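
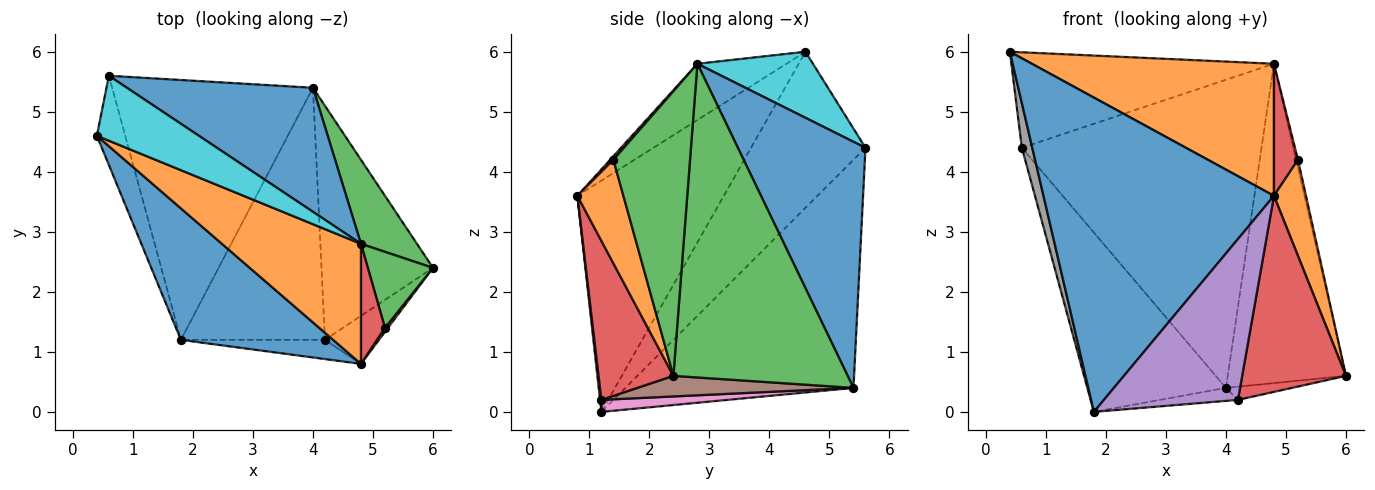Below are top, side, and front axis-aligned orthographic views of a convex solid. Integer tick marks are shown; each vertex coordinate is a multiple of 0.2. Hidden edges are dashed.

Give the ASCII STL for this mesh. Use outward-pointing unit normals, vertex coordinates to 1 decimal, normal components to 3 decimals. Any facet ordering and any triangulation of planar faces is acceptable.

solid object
 facet normal -0.506 -0.796 0.333
  outer loop
   vertex 4.8 0.8 3.6
   vertex 0.4 4.6 6.0
   vertex 1.8 1.2 0.0
  endloop
 endfacet
 facet normal -0.263 -0.714 0.649
  outer loop
   vertex 4.8 2.8 5.8
   vertex 0.4 4.6 6.0
   vertex 4.8 0.8 3.6
  endloop
 endfacet
 facet normal 0.819 0.555 0.146
  outer loop
   vertex 4.8 2.8 5.8
   vertex 6.0 2.4 0.6
   vertex 4.0 5.4 0.4
  endloop
 endfacet
 facet normal 0.574 -0.796 -0.195
  outer loop
   vertex 4.2 1.2 0.2
   vertex 6.0 2.4 0.6
   vertex 4.8 0.8 3.6
  endloop
 endfacet
 facet normal 0.010 -0.993 -0.119
  outer loop
   vertex 4.2 1.2 0.2
   vertex 4.8 0.8 3.6
   vertex 1.8 1.2 0.0
  endloop
 endfacet
 facet normal 0.181 0.055 -0.982
  outer loop
   vertex 4.2 1.2 0.2
   vertex 4.0 5.4 0.4
   vertex 6.0 2.4 0.6
  endloop
 endfacet
 facet normal 0.083 0.051 -0.995
  outer loop
   vertex 4.2 1.2 0.2
   vertex 1.8 1.2 0.0
   vertex 4.0 5.4 0.4
  endloop
 endfacet
 facet normal -0.980 -0.089 -0.178
  outer loop
   vertex 0.6 5.6 4.4
   vertex 1.8 1.2 0.0
   vertex 0.4 4.6 6.0
  endloop
 endfacet
 facet normal -0.683 0.415 -0.601
  outer loop
   vertex 0.6 5.6 4.4
   vertex 4.0 5.4 0.4
   vertex 1.8 1.2 0.0
  endloop
 endfacet
 facet normal 0.342 0.777 0.528
  outer loop
   vertex 0.6 5.6 4.4
   vertex 0.4 4.6 6.0
   vertex 4.8 2.8 5.8
  endloop
 endfacet
 facet normal 0.443 0.832 0.335
  outer loop
   vertex 0.6 5.6 4.4
   vertex 4.8 2.8 5.8
   vertex 4.0 5.4 0.4
  endloop
 endfacet
 facet normal 0.821 -0.571 0.024
  outer loop
   vertex 5.2 1.4 4.2
   vertex 4.8 0.8 3.6
   vertex 6.0 2.4 0.6
  endloop
 endfacet
 facet normal 0.975 0.023 0.223
  outer loop
   vertex 5.2 1.4 4.2
   vertex 6.0 2.4 0.6
   vertex 4.8 2.8 5.8
  endloop
 endfacet
 facet normal 0.100 -0.736 0.669
  outer loop
   vertex 5.2 1.4 4.2
   vertex 4.8 2.8 5.8
   vertex 4.8 0.8 3.6
  endloop
 endfacet
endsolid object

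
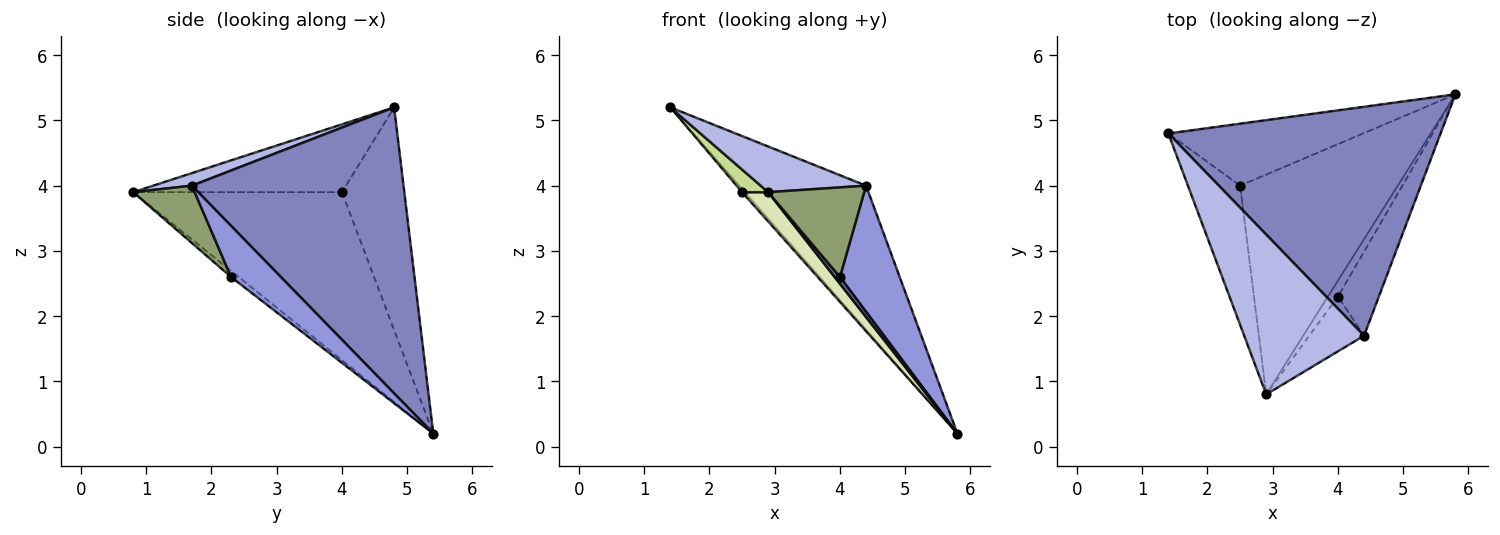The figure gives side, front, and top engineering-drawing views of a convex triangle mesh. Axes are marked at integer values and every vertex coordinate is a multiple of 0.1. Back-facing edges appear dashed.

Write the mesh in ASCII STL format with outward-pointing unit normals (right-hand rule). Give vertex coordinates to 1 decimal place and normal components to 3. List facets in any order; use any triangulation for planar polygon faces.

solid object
 facet normal -0.487 -0.340 -0.804
  outer loop
   vertex 4.0 2.3 2.6
   vertex 2.9 0.8 3.9
   vertex 5.8 5.4 0.2
  endloop
 endfacet
 facet normal 0.664 0.398 0.632
  outer loop
   vertex 4.4 1.7 4.0
   vertex 5.8 5.4 0.2
   vertex 1.4 4.8 5.2
  endloop
 endfacet
 facet normal 0.570 -0.684 -0.456
  outer loop
   vertex 4.4 1.7 4.0
   vertex 4.0 2.3 2.6
   vertex 5.8 5.4 0.2
  endloop
 endfacet
 facet normal 0.100 -0.273 0.957
  outer loop
   vertex 4.4 1.7 4.0
   vertex 1.4 4.8 5.2
   vertex 2.9 0.8 3.9
  endloop
 endfacet
 facet normal 0.480 -0.749 -0.458
  outer loop
   vertex 4.4 1.7 4.0
   vertex 2.9 0.8 3.9
   vertex 4.0 2.3 2.6
  endloop
 endfacet
 facet normal -0.752 0.035 -0.658
  outer loop
   vertex 2.5 4.0 3.9
   vertex 1.4 4.8 5.2
   vertex 5.8 5.4 0.2
  endloop
 endfacet
 facet normal -0.789 -0.099 -0.607
  outer loop
   vertex 2.5 4.0 3.9
   vertex 2.9 0.8 3.9
   vertex 1.4 4.8 5.2
  endloop
 endfacet
 facet normal -0.726 -0.091 -0.682
  outer loop
   vertex 2.5 4.0 3.9
   vertex 5.8 5.4 0.2
   vertex 2.9 0.8 3.9
  endloop
 endfacet
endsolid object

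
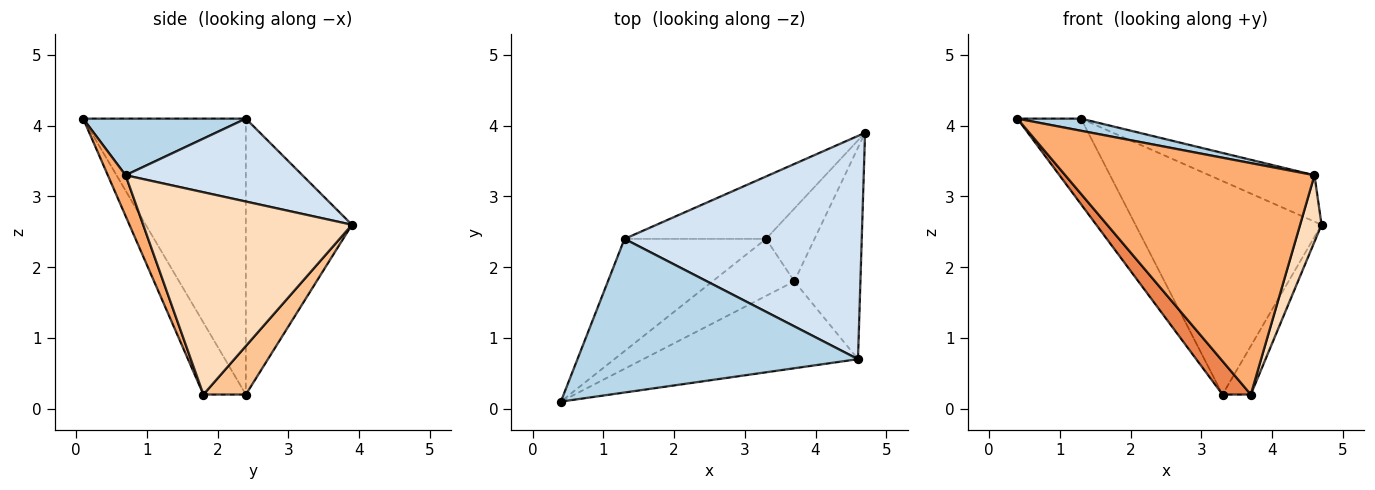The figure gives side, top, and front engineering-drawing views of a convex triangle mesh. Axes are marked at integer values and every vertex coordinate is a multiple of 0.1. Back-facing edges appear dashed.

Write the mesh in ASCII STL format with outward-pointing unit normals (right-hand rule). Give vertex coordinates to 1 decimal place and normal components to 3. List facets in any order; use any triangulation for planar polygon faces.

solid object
 facet normal -0.840 0.329 -0.431
  outer loop
   vertex 1.3 2.4 4.1
   vertex 3.3 2.4 0.2
   vertex 0.4 0.1 4.1
  endloop
 endfacet
 facet normal -0.480 0.842 -0.246
  outer loop
   vertex 1.3 2.4 4.1
   vertex 4.7 3.9 2.6
   vertex 3.3 2.4 0.2
  endloop
 endfacet
 facet normal 0.197 -0.077 0.977
  outer loop
   vertex 1.3 2.4 4.1
   vertex 0.4 0.1 4.1
   vertex 4.6 0.7 3.3
  endloop
 endfacet
 facet normal 0.324 0.193 0.926
  outer loop
   vertex 1.3 2.4 4.1
   vertex 4.6 0.7 3.3
   vertex 4.7 3.9 2.6
  endloop
 endfacet
 facet normal -0.604 -0.403 -0.687
  outer loop
   vertex 3.7 1.8 0.2
   vertex 0.4 0.1 4.1
   vertex 3.3 2.4 0.2
  endloop
 endfacet
 facet normal 0.067 -0.934 -0.351
  outer loop
   vertex 3.7 1.8 0.2
   vertex 4.6 0.7 3.3
   vertex 0.4 0.1 4.1
  endloop
 endfacet
 facet normal 0.640 0.426 -0.640
  outer loop
   vertex 3.7 1.8 0.2
   vertex 3.3 2.4 0.2
   vertex 4.7 3.9 2.6
  endloop
 endfacet
 facet normal 0.946 -0.097 -0.309
  outer loop
   vertex 3.7 1.8 0.2
   vertex 4.7 3.9 2.6
   vertex 4.6 0.7 3.3
  endloop
 endfacet
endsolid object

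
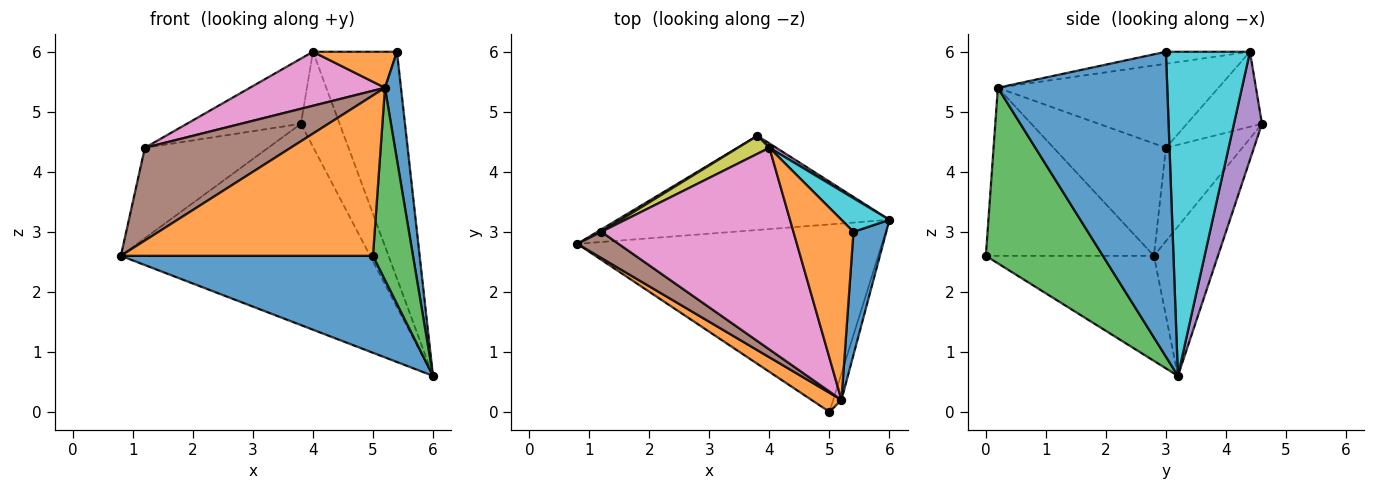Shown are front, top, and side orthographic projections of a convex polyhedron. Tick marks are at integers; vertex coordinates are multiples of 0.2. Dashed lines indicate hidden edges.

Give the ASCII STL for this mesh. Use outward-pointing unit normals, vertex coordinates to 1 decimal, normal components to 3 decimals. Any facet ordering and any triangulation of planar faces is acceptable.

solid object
 facet normal -0.293 -0.439 -0.849
  outer loop
   vertex 5.0 0.0 2.6
   vertex 0.8 2.8 2.6
   vertex 6.0 3.2 0.6
  endloop
 endfacet
 facet normal -0.552 -0.828 0.099
  outer loop
   vertex 5.2 0.2 5.4
   vertex 0.8 2.8 2.6
   vertex 5.0 0.0 2.6
  endloop
 endfacet
 facet normal 0.945 -0.323 -0.044
  outer loop
   vertex 5.2 0.2 5.4
   vertex 5.0 0.0 2.6
   vertex 6.0 3.2 0.6
  endloop
 endfacet
 facet normal -0.227 0.882 -0.413
  outer loop
   vertex 3.8 4.6 4.8
   vertex 6.0 3.2 0.6
   vertex 0.8 2.8 2.6
  endloop
 endfacet
 facet normal 0.586 0.809 0.037
  outer loop
   vertex 3.8 4.6 4.8
   vertex 4.0 4.4 6.0
   vertex 6.0 3.2 0.6
  endloop
 endfacet
 facet normal -0.596 -0.773 0.218
  outer loop
   vertex 1.2 3.0 4.4
   vertex 0.8 2.8 2.6
   vertex 5.2 0.2 5.4
  endloop
 endfacet
 facet normal -0.389 -0.238 0.890
  outer loop
   vertex 1.2 3.0 4.4
   vertex 5.2 0.2 5.4
   vertex 4.0 4.4 6.0
  endloop
 endfacet
 facet normal -0.526 0.850 0.023
  outer loop
   vertex 1.2 3.0 4.4
   vertex 3.8 4.6 4.8
   vertex 0.8 2.8 2.6
  endloop
 endfacet
 facet normal -0.536 0.814 0.225
  outer loop
   vertex 1.2 3.0 4.4
   vertex 4.0 4.4 6.0
   vertex 3.8 4.6 4.8
  endloop
 endfacet
 facet normal 0.703 0.703 0.104
  outer loop
   vertex 5.4 3.0 6.0
   vertex 6.0 3.2 0.6
   vertex 4.0 4.4 6.0
  endloop
 endfacet
 facet normal 0.990 -0.094 0.107
  outer loop
   vertex 5.4 3.0 6.0
   vertex 5.2 0.2 5.4
   vertex 6.0 3.2 0.6
  endloop
 endfacet
 facet normal -0.192 -0.192 0.962
  outer loop
   vertex 5.4 3.0 6.0
   vertex 4.0 4.4 6.0
   vertex 5.2 0.2 5.4
  endloop
 endfacet
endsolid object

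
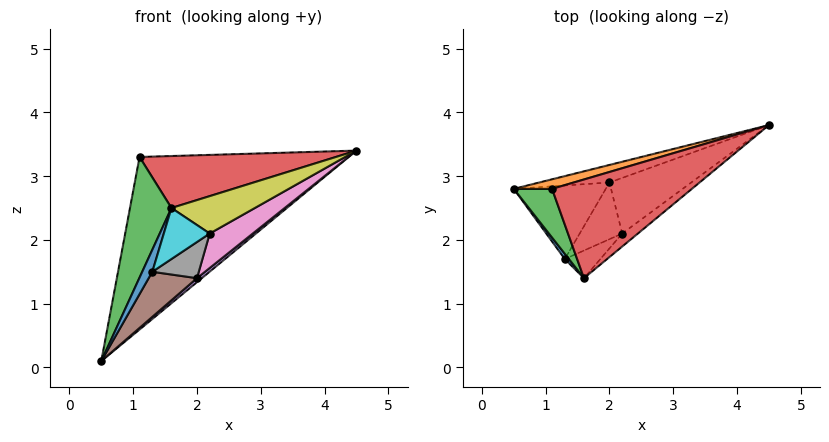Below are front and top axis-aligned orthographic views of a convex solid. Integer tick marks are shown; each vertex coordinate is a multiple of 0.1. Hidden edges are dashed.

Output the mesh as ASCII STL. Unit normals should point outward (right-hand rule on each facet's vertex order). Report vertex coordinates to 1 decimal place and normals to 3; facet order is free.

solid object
 facet normal -0.867 -0.485 0.115
  outer loop
   vertex 1.3 1.7 1.5
   vertex 1.6 1.4 2.5
   vertex 0.5 2.8 0.1
  endloop
 endfacet
 facet normal -0.283 0.958 0.053
  outer loop
   vertex 1.1 2.8 3.3
   vertex 4.5 3.8 3.4
   vertex 0.5 2.8 0.1
  endloop
 endfacet
 facet normal -0.894 -0.415 0.168
  outer loop
   vertex 1.1 2.8 3.3
   vertex 0.5 2.8 0.1
   vertex 1.6 1.4 2.5
  endloop
 endfacet
 facet normal 0.110 -0.463 0.879
  outer loop
   vertex 1.1 2.8 3.3
   vertex 1.6 1.4 2.5
   vertex 4.5 3.8 3.4
  endloop
 endfacet
 facet normal 0.652 -0.168 -0.739
  outer loop
   vertex 2.0 2.9 1.4
   vertex 0.5 2.8 0.1
   vertex 4.5 3.8 3.4
  endloop
 endfacet
 facet normal 0.612 -0.413 -0.674
  outer loop
   vertex 2.0 2.9 1.4
   vertex 1.3 1.7 1.5
   vertex 0.5 2.8 0.1
  endloop
 endfacet
 facet normal 0.656 -0.397 -0.642
  outer loop
   vertex 2.2 2.1 2.1
   vertex 2.0 2.9 1.4
   vertex 4.5 3.8 3.4
  endloop
 endfacet
 facet normal 0.625 -0.420 -0.658
  outer loop
   vertex 2.2 2.1 2.1
   vertex 1.3 1.7 1.5
   vertex 2.0 2.9 1.4
  endloop
 endfacet
 facet normal 0.662 -0.708 -0.246
  outer loop
   vertex 2.2 2.1 2.1
   vertex 4.5 3.8 3.4
   vertex 1.6 1.4 2.5
  endloop
 endfacet
 facet normal 0.578 -0.718 -0.389
  outer loop
   vertex 2.2 2.1 2.1
   vertex 1.6 1.4 2.5
   vertex 1.3 1.7 1.5
  endloop
 endfacet
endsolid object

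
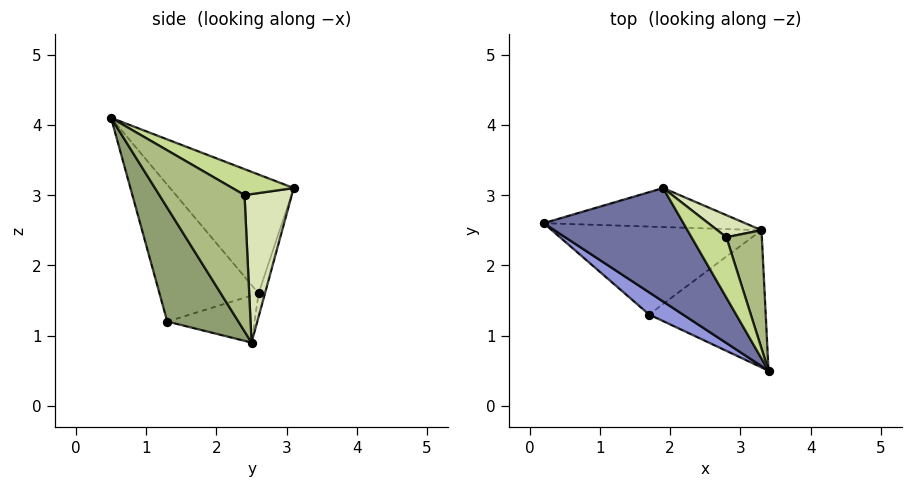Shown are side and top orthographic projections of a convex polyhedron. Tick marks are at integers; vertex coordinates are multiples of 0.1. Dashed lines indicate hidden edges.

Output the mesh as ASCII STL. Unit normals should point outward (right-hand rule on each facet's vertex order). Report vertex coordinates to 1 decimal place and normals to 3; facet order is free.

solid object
 facet normal -0.646 -0.081 0.759
  outer loop
   vertex 1.9 3.1 3.1
   vertex 0.2 2.6 1.6
   vertex 3.4 0.5 4.1
  endloop
 endfacet
 facet normal -0.033 0.959 -0.282
  outer loop
   vertex 1.9 3.1 3.1
   vertex 3.3 2.5 0.9
   vertex 0.2 2.6 1.6
  endloop
 endfacet
 facet normal -0.623 -0.767 0.154
  outer loop
   vertex 1.7 1.3 1.2
   vertex 3.4 0.5 4.1
   vertex 0.2 2.6 1.6
  endloop
 endfacet
 facet normal -0.219 0.048 -0.975
  outer loop
   vertex 1.7 1.3 1.2
   vertex 0.2 2.6 1.6
   vertex 3.3 2.5 0.9
  endloop
 endfacet
 facet normal 0.467 -0.743 -0.479
  outer loop
   vertex 1.7 1.3 1.2
   vertex 3.3 2.5 0.9
   vertex 3.4 0.5 4.1
  endloop
 endfacet
 facet normal 0.882 0.411 0.230
  outer loop
   vertex 2.8 2.4 3.0
   vertex 3.4 0.5 4.1
   vertex 3.3 2.5 0.9
  endloop
 endfacet
 facet normal 0.500 0.547 0.672
  outer loop
   vertex 2.8 2.4 3.0
   vertex 1.9 3.1 3.1
   vertex 3.4 0.5 4.1
  endloop
 endfacet
 facet normal 0.616 0.766 0.183
  outer loop
   vertex 2.8 2.4 3.0
   vertex 3.3 2.5 0.9
   vertex 1.9 3.1 3.1
  endloop
 endfacet
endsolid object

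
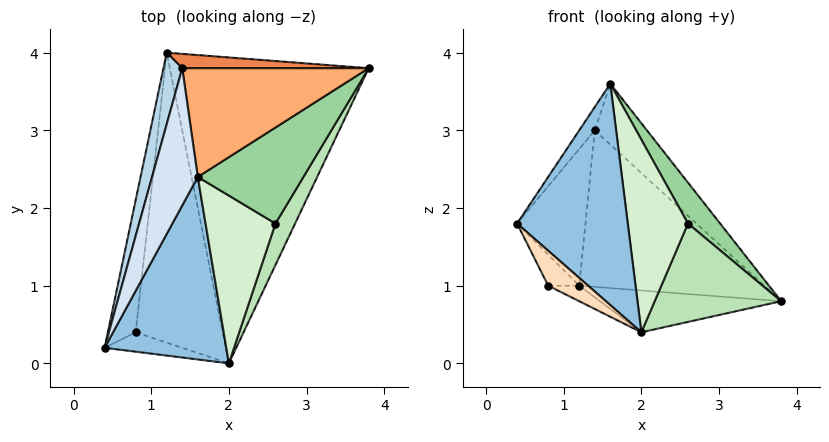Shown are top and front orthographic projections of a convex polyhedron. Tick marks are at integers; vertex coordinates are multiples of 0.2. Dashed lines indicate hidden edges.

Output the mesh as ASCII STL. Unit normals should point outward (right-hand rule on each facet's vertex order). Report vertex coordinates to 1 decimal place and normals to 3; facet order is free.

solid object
 facet normal -0.066 0.135 -0.989
  outer loop
   vertex 2.0 0.0 0.4
   vertex 1.2 4.0 1.0
   vertex 3.8 3.8 0.8
  endloop
 endfacet
 facet normal 0.418 -0.701 0.578
  outer loop
   vertex 2.0 0.0 0.4
   vertex 1.6 2.4 3.6
   vertex 0.4 0.2 1.8
  endloop
 endfacet
 facet normal -0.966 0.229 0.119
  outer loop
   vertex 1.4 3.8 3.0
   vertex 1.2 4.0 1.0
   vertex 0.4 0.2 1.8
  endloop
 endfacet
 facet normal -0.873 0.082 0.482
  outer loop
   vertex 1.4 3.8 3.0
   vertex 0.4 0.2 1.8
   vertex 1.6 2.4 3.6
  endloop
 endfacet
 facet normal 0.083 0.992 0.091
  outer loop
   vertex 1.4 3.8 3.0
   vertex 3.8 3.8 0.8
   vertex 1.2 4.0 1.0
  endloop
 endfacet
 facet normal 0.625 0.381 0.681
  outer loop
   vertex 1.4 3.8 3.0
   vertex 1.6 2.4 3.6
   vertex 3.8 3.8 0.8
  endloop
 endfacet
 facet normal -0.900 0.100 -0.425
  outer loop
   vertex 0.8 0.4 1.0
   vertex 0.4 0.2 1.8
   vertex 1.2 4.0 1.0
  endloop
 endfacet
 facet normal -0.471 -0.771 -0.428
  outer loop
   vertex 0.8 0.4 1.0
   vertex 2.0 0.0 0.4
   vertex 0.4 0.2 1.8
  endloop
 endfacet
 facet normal -0.434 0.048 -0.900
  outer loop
   vertex 0.8 0.4 1.0
   vertex 1.2 4.0 1.0
   vertex 2.0 0.0 0.4
  endloop
 endfacet
 facet normal 0.818 -0.226 0.530
  outer loop
   vertex 2.6 1.8 1.8
   vertex 3.8 3.8 0.8
   vertex 1.6 2.4 3.6
  endloop
 endfacet
 facet normal 0.881 -0.437 0.184
  outer loop
   vertex 2.6 1.8 1.8
   vertex 2.0 0.0 0.4
   vertex 3.8 3.8 0.8
  endloop
 endfacet
 facet normal 0.589 -0.609 0.531
  outer loop
   vertex 2.6 1.8 1.8
   vertex 1.6 2.4 3.6
   vertex 2.0 0.0 0.4
  endloop
 endfacet
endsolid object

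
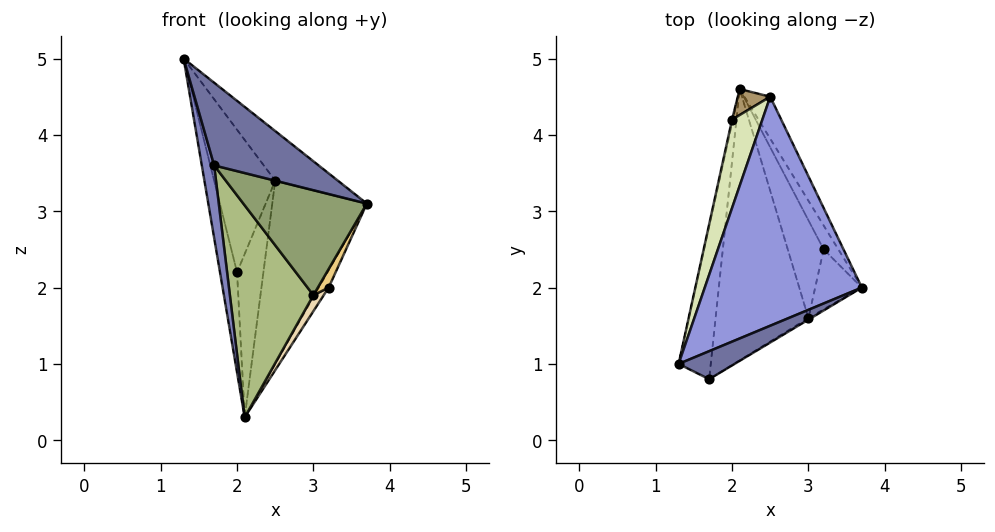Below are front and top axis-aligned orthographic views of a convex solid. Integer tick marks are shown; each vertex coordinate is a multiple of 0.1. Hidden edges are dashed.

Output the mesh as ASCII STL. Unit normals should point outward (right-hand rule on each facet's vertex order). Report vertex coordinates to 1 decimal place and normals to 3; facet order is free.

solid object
 facet normal 0.544 -0.795 0.269
  outer loop
   vertex 1.7 0.8 3.6
   vertex 3.7 2.0 3.1
   vertex 1.3 1.0 5.0
  endloop
 endfacet
 facet normal -0.959 -0.122 -0.257
  outer loop
   vertex 1.7 0.8 3.6
   vertex 1.3 1.0 5.0
   vertex 2.1 4.6 0.3
  endloop
 endfacet
 facet normal 0.565 0.175 0.806
  outer loop
   vertex 2.5 4.5 3.4
   vertex 1.3 1.0 5.0
   vertex 3.7 2.0 3.1
  endloop
 endfacet
 facet normal 0.892 0.440 -0.101
  outer loop
   vertex 2.5 4.5 3.4
   vertex 3.7 2.0 3.1
   vertex 2.1 4.6 0.3
  endloop
 endfacet
 facet normal 0.512 -0.859 -0.012
  outer loop
   vertex 3.0 1.6 1.9
   vertex 3.7 2.0 3.1
   vertex 1.7 0.8 3.6
  endloop
 endfacet
 facet normal -0.546 -0.516 -0.660
  outer loop
   vertex 3.0 1.6 1.9
   vertex 1.7 0.8 3.6
   vertex 2.1 4.6 0.3
  endloop
 endfacet
 facet normal -0.978 0.207 -0.008
  outer loop
   vertex 2.0 4.2 2.2
   vertex 2.1 4.6 0.3
   vertex 1.3 1.0 5.0
  endloop
 endfacet
 facet normal -0.871 0.417 0.259
  outer loop
   vertex 2.0 4.2 2.2
   vertex 1.3 1.0 5.0
   vertex 2.5 4.5 3.4
  endloop
 endfacet
 facet normal -0.696 0.709 0.113
  outer loop
   vertex 2.0 4.2 2.2
   vertex 2.5 4.5 3.4
   vertex 2.1 4.6 0.3
  endloop
 endfacet
 facet normal 0.921 0.227 -0.316
  outer loop
   vertex 3.2 2.5 2.0
   vertex 2.1 4.6 0.3
   vertex 3.7 2.0 3.1
  endloop
 endfacet
 facet normal 0.875 -0.143 -0.463
  outer loop
   vertex 3.2 2.5 2.0
   vertex 3.7 2.0 3.1
   vertex 3.0 1.6 1.9
  endloop
 endfacet
 facet normal 0.773 -0.102 -0.626
  outer loop
   vertex 3.2 2.5 2.0
   vertex 3.0 1.6 1.9
   vertex 2.1 4.6 0.3
  endloop
 endfacet
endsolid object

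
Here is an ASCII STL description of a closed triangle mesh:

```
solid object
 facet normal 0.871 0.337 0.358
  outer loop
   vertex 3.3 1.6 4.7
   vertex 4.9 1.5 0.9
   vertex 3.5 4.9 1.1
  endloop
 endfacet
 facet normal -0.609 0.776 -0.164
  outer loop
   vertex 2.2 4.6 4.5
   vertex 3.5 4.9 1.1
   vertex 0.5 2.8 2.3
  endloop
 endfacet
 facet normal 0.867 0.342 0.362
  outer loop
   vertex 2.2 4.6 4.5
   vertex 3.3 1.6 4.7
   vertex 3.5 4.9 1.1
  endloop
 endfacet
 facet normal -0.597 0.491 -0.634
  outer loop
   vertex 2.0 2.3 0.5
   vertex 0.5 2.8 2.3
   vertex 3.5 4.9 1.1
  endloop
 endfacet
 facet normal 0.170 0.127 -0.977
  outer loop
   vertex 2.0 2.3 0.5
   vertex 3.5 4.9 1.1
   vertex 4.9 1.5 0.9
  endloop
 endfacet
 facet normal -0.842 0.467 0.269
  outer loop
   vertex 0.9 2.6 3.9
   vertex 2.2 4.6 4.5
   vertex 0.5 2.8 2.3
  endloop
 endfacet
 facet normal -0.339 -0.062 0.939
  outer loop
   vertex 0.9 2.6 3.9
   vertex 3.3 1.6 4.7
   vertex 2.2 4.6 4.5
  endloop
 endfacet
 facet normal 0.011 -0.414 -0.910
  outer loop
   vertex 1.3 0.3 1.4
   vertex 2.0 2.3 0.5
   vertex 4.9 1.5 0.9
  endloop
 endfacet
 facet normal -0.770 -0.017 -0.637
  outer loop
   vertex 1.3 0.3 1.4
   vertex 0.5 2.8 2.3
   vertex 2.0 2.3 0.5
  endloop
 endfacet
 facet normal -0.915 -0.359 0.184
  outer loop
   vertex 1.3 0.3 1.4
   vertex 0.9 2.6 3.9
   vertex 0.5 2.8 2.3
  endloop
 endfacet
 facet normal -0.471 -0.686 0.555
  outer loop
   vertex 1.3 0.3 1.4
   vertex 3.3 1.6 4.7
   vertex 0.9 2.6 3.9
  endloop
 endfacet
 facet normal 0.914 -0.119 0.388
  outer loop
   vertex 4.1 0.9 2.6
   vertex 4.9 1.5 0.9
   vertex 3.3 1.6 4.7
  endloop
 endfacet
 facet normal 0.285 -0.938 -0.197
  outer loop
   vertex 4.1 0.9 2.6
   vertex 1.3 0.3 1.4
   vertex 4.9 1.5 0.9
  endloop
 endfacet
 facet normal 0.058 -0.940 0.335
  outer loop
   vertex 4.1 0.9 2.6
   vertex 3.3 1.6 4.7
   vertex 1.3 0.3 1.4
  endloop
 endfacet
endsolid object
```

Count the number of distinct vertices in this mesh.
9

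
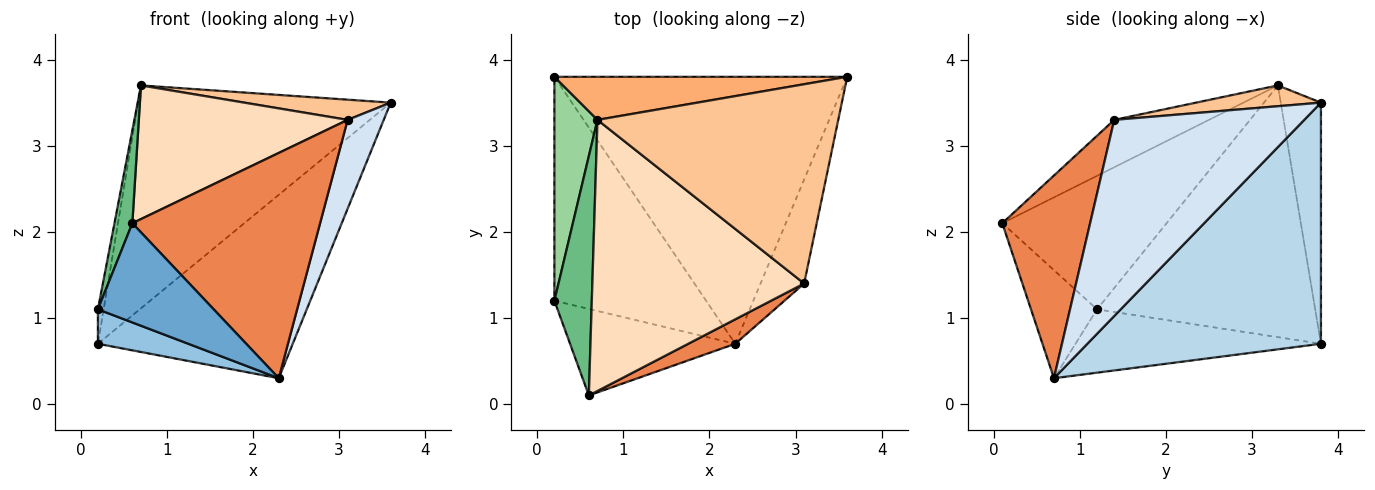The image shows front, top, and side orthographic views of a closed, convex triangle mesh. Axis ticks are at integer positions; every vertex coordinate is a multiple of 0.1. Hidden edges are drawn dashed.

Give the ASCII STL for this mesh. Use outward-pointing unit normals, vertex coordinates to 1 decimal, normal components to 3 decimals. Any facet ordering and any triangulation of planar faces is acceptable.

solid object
 facet normal -0.395 -0.692 -0.604
  outer loop
   vertex 0.6 0.1 2.1
   vertex 0.2 1.2 1.1
   vertex 2.3 0.7 0.3
  endloop
 endfacet
 facet normal -0.382 -0.141 -0.914
  outer loop
   vertex 0.2 3.8 0.7
   vertex 2.3 0.7 0.3
   vertex 0.2 1.2 1.1
  endloop
 endfacet
 facet normal 0.562 0.468 -0.682
  outer loop
   vertex 0.2 3.8 0.7
   vertex 3.6 3.8 3.5
   vertex 2.3 0.7 0.3
  endloop
 endfacet
 facet normal 0.960 -0.182 -0.213
  outer loop
   vertex 3.1 1.4 3.3
   vertex 2.3 0.7 0.3
   vertex 3.6 3.8 3.5
  endloop
 endfacet
 facet normal 0.422 -0.901 0.098
  outer loop
   vertex 3.1 1.4 3.3
   vertex 0.6 0.1 2.1
   vertex 2.3 0.7 0.3
  endloop
 endfacet
 facet normal -0.154 0.970 0.187
  outer loop
   vertex 0.7 3.3 3.7
   vertex 3.6 3.8 3.5
   vertex 0.2 3.8 0.7
  endloop
 endfacet
 facet normal 0.086 -0.100 0.991
  outer loop
   vertex 0.7 3.3 3.7
   vertex 3.1 1.4 3.3
   vertex 3.6 3.8 3.5
  endloop
 endfacet
 facet normal -0.197 -0.434 0.879
  outer loop
   vertex 0.7 3.3 3.7
   vertex 0.6 0.1 2.1
   vertex 3.1 1.4 3.3
  endloop
 endfacet
 facet normal -0.958 -0.104 0.268
  outer loop
   vertex 0.7 3.3 3.7
   vertex 0.2 1.2 1.1
   vertex 0.6 0.1 2.1
  endloop
 endfacet
 facet normal -0.985 0.026 0.169
  outer loop
   vertex 0.7 3.3 3.7
   vertex 0.2 3.8 0.7
   vertex 0.2 1.2 1.1
  endloop
 endfacet
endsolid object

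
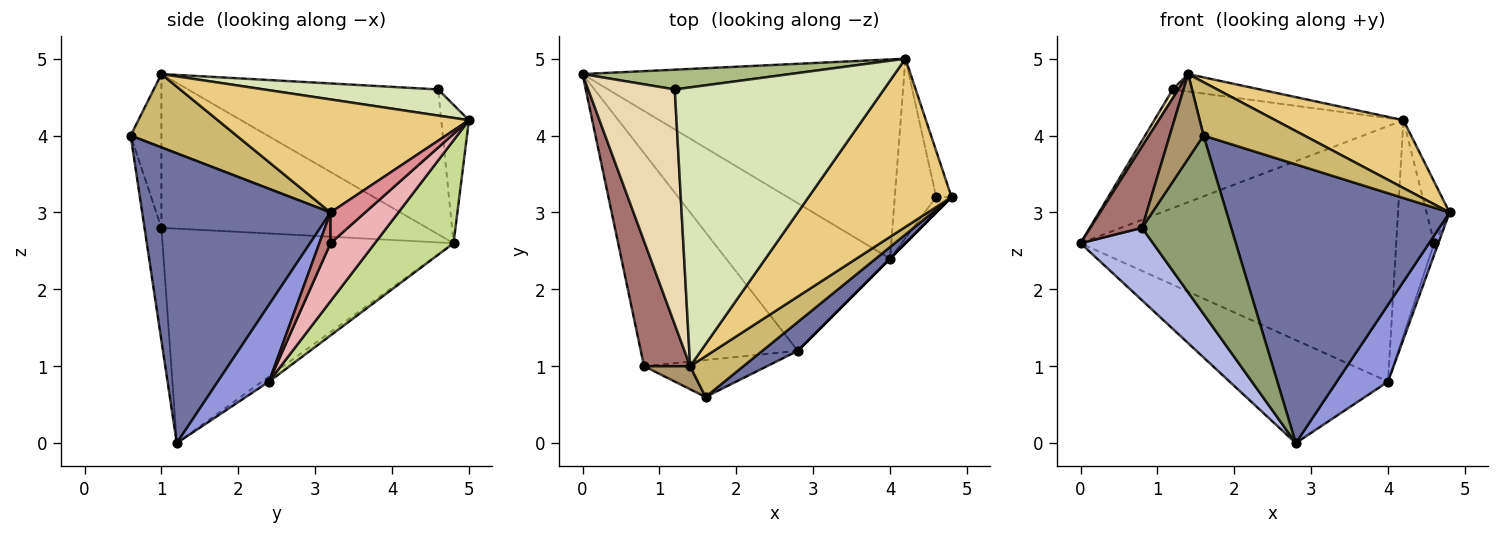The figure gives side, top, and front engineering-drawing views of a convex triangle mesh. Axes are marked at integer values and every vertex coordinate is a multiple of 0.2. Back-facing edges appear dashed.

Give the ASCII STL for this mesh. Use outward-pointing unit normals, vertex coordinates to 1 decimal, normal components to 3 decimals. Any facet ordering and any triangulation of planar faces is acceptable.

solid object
 facet normal 0.643 -0.762 0.079
  outer loop
   vertex 2.8 1.2 0.0
   vertex 4.8 3.2 3.0
   vertex 1.6 0.6 4.0
  endloop
 endfacet
 facet normal -0.026 0.572 -0.820
  outer loop
   vertex 4.0 2.4 0.8
   vertex 2.8 1.2 0.0
   vertex 0.0 4.8 2.6
  endloop
 endfacet
 facet normal 0.707 -0.707 0.000
  outer loop
   vertex 4.0 2.4 0.8
   vertex 4.8 3.2 3.0
   vertex 2.8 1.2 0.0
  endloop
 endfacet
 facet normal -0.791 -0.197 -0.579
  outer loop
   vertex 0.8 1.0 2.8
   vertex 0.0 4.8 2.6
   vertex 2.8 1.2 0.0
  endloop
 endfacet
 facet normal -0.183 -0.963 -0.199
  outer loop
   vertex 0.8 1.0 2.8
   vertex 2.8 1.2 0.0
   vertex 1.6 0.6 4.0
  endloop
 endfacet
 facet normal -0.109 0.981 0.163
  outer loop
   vertex 4.2 5.0 4.2
   vertex 0.0 4.8 2.6
   vertex 1.2 4.6 4.6
  endloop
 endfacet
 facet normal 0.193 0.774 -0.603
  outer loop
   vertex 4.2 5.0 4.2
   vertex 4.0 2.4 0.8
   vertex 0.0 4.8 2.6
  endloop
 endfacet
 facet normal 0.124 0.062 0.990
  outer loop
   vertex 1.4 1.0 4.8
   vertex 4.2 5.0 4.2
   vertex 1.2 4.6 4.6
  endloop
 endfacet
 facet normal -0.659 -0.725 0.198
  outer loop
   vertex 1.4 1.0 4.8
   vertex 0.8 1.0 2.8
   vertex 1.6 0.6 4.0
  endloop
 endfacet
 facet normal 0.641 -0.610 0.465
  outer loop
   vertex 1.4 1.0 4.8
   vertex 1.6 0.6 4.0
   vertex 4.8 3.2 3.0
  endloop
 endfacet
 facet normal 0.591 -0.302 0.748
  outer loop
   vertex 1.4 1.0 4.8
   vertex 4.8 3.2 3.0
   vertex 4.2 5.0 4.2
  endloop
 endfacet
 facet normal -0.858 -0.019 0.513
  outer loop
   vertex 1.4 1.0 4.8
   vertex 1.2 4.6 4.6
   vertex 0.0 4.8 2.6
  endloop
 endfacet
 facet normal -0.942 -0.183 0.282
  outer loop
   vertex 1.4 1.0 4.8
   vertex 0.0 4.8 2.6
   vertex 0.8 1.0 2.8
  endloop
 endfacet
 facet normal 0.848 0.318 -0.424
  outer loop
   vertex 4.6 3.2 2.6
   vertex 4.8 3.2 3.0
   vertex 4.0 2.4 0.8
  endloop
 endfacet
 facet normal 0.768 0.512 -0.384
  outer loop
   vertex 4.6 3.2 2.6
   vertex 4.2 5.0 4.2
   vertex 4.8 3.2 3.0
  endloop
 endfacet
 facet normal 0.667 0.572 -0.477
  outer loop
   vertex 4.6 3.2 2.6
   vertex 4.0 2.4 0.8
   vertex 4.2 5.0 4.2
  endloop
 endfacet
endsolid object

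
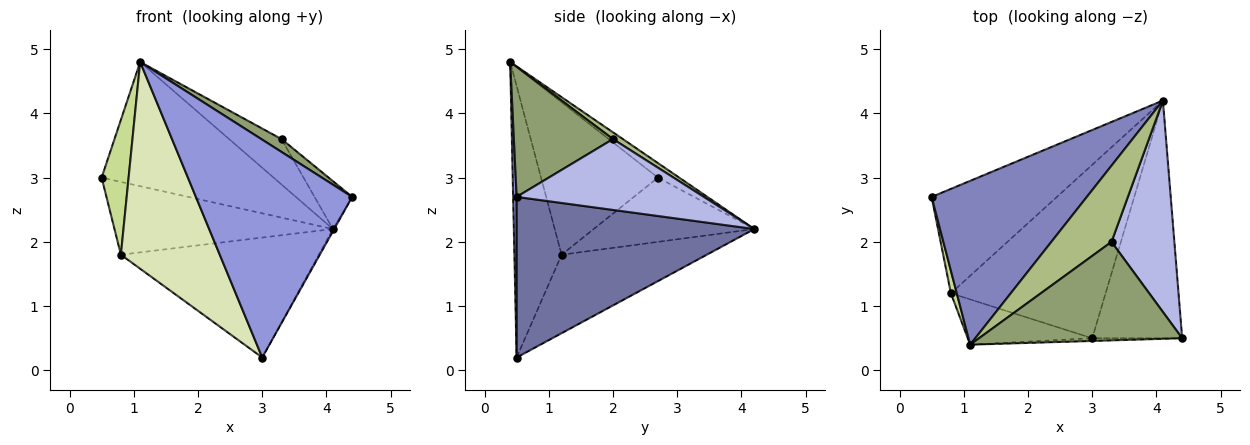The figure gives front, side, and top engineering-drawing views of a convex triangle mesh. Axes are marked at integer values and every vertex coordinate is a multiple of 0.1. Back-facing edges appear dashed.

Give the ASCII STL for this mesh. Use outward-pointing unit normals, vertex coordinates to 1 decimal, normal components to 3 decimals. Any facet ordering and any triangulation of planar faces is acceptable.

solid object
 facet normal 0.872 0.005 -0.489
  outer loop
   vertex 3.0 0.5 0.2
   vertex 4.1 4.2 2.2
   vertex 4.4 0.5 2.7
  endloop
 endfacet
 facet normal -0.074 0.602 0.795
  outer loop
   vertex 1.1 0.4 4.8
   vertex 4.1 4.2 2.2
   vertex 0.5 2.7 3.0
  endloop
 endfacet
 facet normal 0.022 -1.000 -0.013
  outer loop
   vertex 1.1 0.4 4.8
   vertex 3.0 0.5 0.2
   vertex 4.4 0.5 2.7
  endloop
 endfacet
 facet normal 0.740 0.149 0.656
  outer loop
   vertex 3.3 2.0 3.6
   vertex 4.4 0.5 2.7
   vertex 4.1 4.2 2.2
  endloop
 endfacet
 facet normal 0.536 -0.109 0.837
  outer loop
   vertex 3.3 2.0 3.6
   vertex 1.1 0.4 4.8
   vertex 4.4 0.5 2.7
  endloop
 endfacet
 facet normal 0.096 0.509 0.855
  outer loop
   vertex 3.3 2.0 3.6
   vertex 4.1 4.2 2.2
   vertex 1.1 0.4 4.8
  endloop
 endfacet
 facet normal -0.974 -0.225 0.037
  outer loop
   vertex 0.8 1.2 1.8
   vertex 1.1 0.4 4.8
   vertex 0.5 2.7 3.0
  endloop
 endfacet
 facet normal -0.423 -0.885 -0.194
  outer loop
   vertex 0.8 1.2 1.8
   vertex 3.0 0.5 0.2
   vertex 1.1 0.4 4.8
  endloop
 endfacet
 facet normal -0.388 0.527 -0.756
  outer loop
   vertex 0.8 1.2 1.8
   vertex 0.5 2.7 3.0
   vertex 4.1 4.2 2.2
  endloop
 endfacet
 facet normal -0.385 0.525 -0.759
  outer loop
   vertex 0.8 1.2 1.8
   vertex 4.1 4.2 2.2
   vertex 3.0 0.5 0.2
  endloop
 endfacet
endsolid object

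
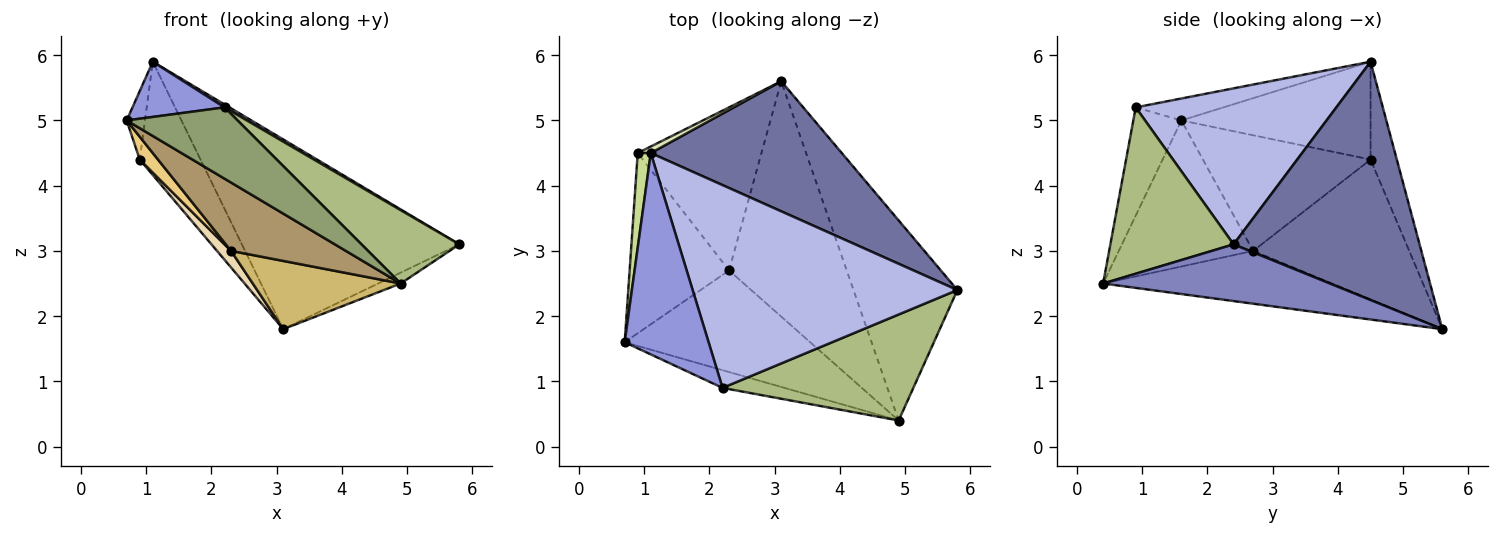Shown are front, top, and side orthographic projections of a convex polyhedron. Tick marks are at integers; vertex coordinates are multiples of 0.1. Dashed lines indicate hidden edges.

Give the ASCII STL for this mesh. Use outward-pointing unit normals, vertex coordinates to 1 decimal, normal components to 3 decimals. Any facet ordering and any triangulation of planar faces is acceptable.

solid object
 facet normal 0.576 0.674 0.462
  outer loop
   vertex 1.1 4.5 5.9
   vertex 5.8 2.4 3.1
   vertex 3.1 5.6 1.8
  endloop
 endfacet
 facet normal 0.479 0.048 -0.877
  outer loop
   vertex 4.9 0.4 2.5
   vertex 3.1 5.6 1.8
   vertex 5.8 2.4 3.1
  endloop
 endfacet
 facet normal -0.244 -0.257 0.935
  outer loop
   vertex 2.2 0.9 5.2
   vertex 1.1 4.5 5.9
   vertex 0.7 1.6 5.0
  endloop
 endfacet
 facet normal 0.508 -0.012 0.861
  outer loop
   vertex 2.2 0.9 5.2
   vertex 5.8 2.4 3.1
   vertex 1.1 4.5 5.9
  endloop
 endfacet
 facet normal -0.388 -0.895 -0.222
  outer loop
   vertex 2.2 0.9 5.2
   vertex 0.7 1.6 5.0
   vertex 4.9 0.4 2.5
  endloop
 endfacet
 facet normal 0.583 -0.463 0.668
  outer loop
   vertex 2.2 0.9 5.2
   vertex 4.9 0.4 2.5
   vertex 5.8 2.4 3.1
  endloop
 endfacet
 facet normal -0.987 0.095 0.132
  outer loop
   vertex 0.9 4.5 4.4
   vertex 0.7 1.6 5.0
   vertex 1.1 4.5 5.9
  endloop
 endfacet
 facet normal -0.396 0.917 0.053
  outer loop
   vertex 0.9 4.5 4.4
   vertex 1.1 4.5 5.9
   vertex 3.1 5.6 1.8
  endloop
 endfacet
 facet normal -0.547 -0.467 -0.695
  outer loop
   vertex 2.3 2.7 3.0
   vertex 4.9 0.4 2.5
   vertex 0.7 1.6 5.0
  endloop
 endfacet
 facet normal -0.396 -0.256 -0.882
  outer loop
   vertex 2.3 2.7 3.0
   vertex 3.1 5.6 1.8
   vertex 4.9 0.4 2.5
  endloop
 endfacet
 facet normal -0.756 -0.082 -0.650
  outer loop
   vertex 2.3 2.7 3.0
   vertex 0.7 1.6 5.0
   vertex 0.9 4.5 4.4
  endloop
 endfacet
 facet normal -0.747 -0.067 -0.661
  outer loop
   vertex 2.3 2.7 3.0
   vertex 0.9 4.5 4.4
   vertex 3.1 5.6 1.8
  endloop
 endfacet
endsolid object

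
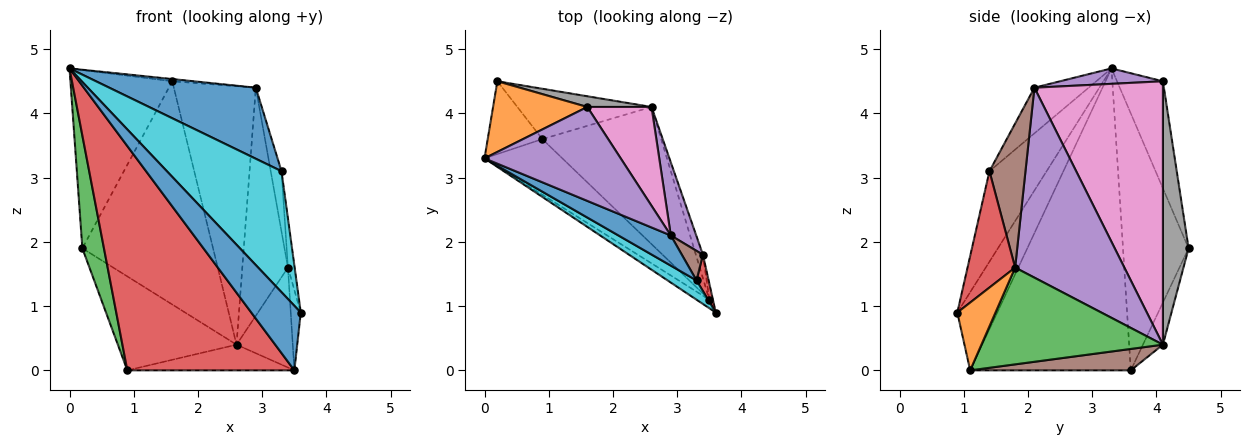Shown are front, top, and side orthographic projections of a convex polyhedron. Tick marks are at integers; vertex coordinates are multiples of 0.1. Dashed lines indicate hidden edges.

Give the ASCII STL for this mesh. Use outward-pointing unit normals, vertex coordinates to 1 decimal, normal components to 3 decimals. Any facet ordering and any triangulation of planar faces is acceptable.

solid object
 facet normal -0.625 -0.774 -0.103
  outer loop
   vertex 3.5 1.1 0.0
   vertex 3.6 0.9 0.9
   vertex 0.0 3.3 4.7
  endloop
 endfacet
 facet normal -0.386 0.857 0.340
  outer loop
   vertex 1.6 4.1 4.5
   vertex 0.2 4.5 1.9
   vertex 0.0 3.3 4.7
  endloop
 endfacet
 facet normal -0.931 -0.306 -0.198
  outer loop
   vertex 0.9 3.6 0.0
   vertex 0.0 3.3 4.7
   vertex 0.2 4.5 1.9
  endloop
 endfacet
 facet normal -0.682 -0.710 -0.176
  outer loop
   vertex 0.9 3.6 0.0
   vertex 3.5 1.1 0.0
   vertex 0.0 3.3 4.7
  endloop
 endfacet
 facet normal 0.112 0.023 0.993
  outer loop
   vertex 2.9 2.1 4.4
   vertex 1.6 4.1 4.5
   vertex 0.0 3.3 4.7
  endloop
 endfacet
 facet normal 0.174 0.181 -0.968
  outer loop
   vertex 2.6 4.1 0.4
   vertex 3.5 1.1 0.0
   vertex 0.9 3.6 0.0
  endloop
 endfacet
 facet normal 0.826 0.527 0.201
  outer loop
   vertex 2.6 4.1 0.4
   vertex 1.6 4.1 4.5
   vertex 2.9 2.1 4.4
  endloop
 endfacet
 facet normal 0.193 0.980 0.047
  outer loop
   vertex 2.6 4.1 0.4
   vertex 0.2 4.5 1.9
   vertex 1.6 4.1 4.5
  endloop
 endfacet
 facet normal -0.147 0.872 -0.467
  outer loop
   vertex 2.6 4.1 0.4
   vertex 0.9 3.6 0.0
   vertex 0.2 4.5 1.9
  endloop
 endfacet
 facet normal -0.442 -0.886 0.141
  outer loop
   vertex 3.3 1.4 3.1
   vertex 0.0 3.3 4.7
   vertex 3.6 0.9 0.9
  endloop
 endfacet
 facet normal -0.322 -0.871 0.370
  outer loop
   vertex 3.3 1.4 3.1
   vertex 2.9 2.1 4.4
   vertex 0.0 3.3 4.7
  endloop
 endfacet
 facet normal 0.966 0.254 -0.051
  outer loop
   vertex 3.4 1.8 1.6
   vertex 3.6 0.9 0.9
   vertex 3.5 1.1 0.0
  endloop
 endfacet
 facet normal 0.953 0.295 -0.070
  outer loop
   vertex 3.4 1.8 1.6
   vertex 3.5 1.1 0.0
   vertex 2.6 4.1 0.4
  endloop
 endfacet
 facet normal 0.985 0.139 0.103
  outer loop
   vertex 3.4 1.8 1.6
   vertex 3.3 1.4 3.1
   vertex 3.6 0.9 0.9
  endloop
 endfacet
 facet normal 0.916 0.382 0.123
  outer loop
   vertex 3.4 1.8 1.6
   vertex 2.6 4.1 0.4
   vertex 2.9 2.1 4.4
  endloop
 endfacet
 facet normal 0.949 0.284 0.139
  outer loop
   vertex 3.4 1.8 1.6
   vertex 2.9 2.1 4.4
   vertex 3.3 1.4 3.1
  endloop
 endfacet
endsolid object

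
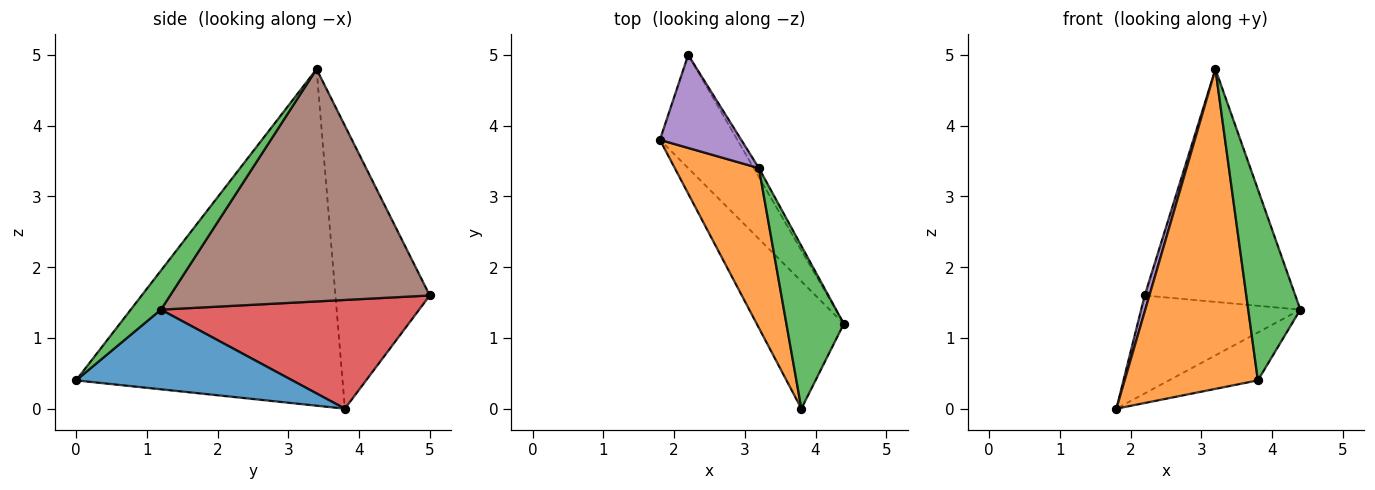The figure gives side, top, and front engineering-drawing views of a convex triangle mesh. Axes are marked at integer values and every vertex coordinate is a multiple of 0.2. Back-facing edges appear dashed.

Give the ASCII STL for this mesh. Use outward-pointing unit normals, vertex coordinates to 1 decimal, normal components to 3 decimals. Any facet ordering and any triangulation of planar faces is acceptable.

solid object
 facet normal 0.650 0.267 -0.711
  outer loop
   vertex 3.8 0.0 0.4
   vertex 1.8 3.8 0.0
   vertex 4.4 1.2 1.4
  endloop
 endfacet
 facet normal -0.873 -0.436 0.218
  outer loop
   vertex 3.2 3.4 4.8
   vertex 1.8 3.8 0.0
   vertex 3.8 0.0 0.4
  endloop
 endfacet
 facet normal 0.404 -0.696 0.593
  outer loop
   vertex 3.2 3.4 4.8
   vertex 3.8 0.0 0.4
   vertex 4.4 1.2 1.4
  endloop
 endfacet
 facet normal 0.728 0.449 -0.518
  outer loop
   vertex 2.2 5.0 1.6
   vertex 4.4 1.2 1.4
   vertex 1.8 3.8 0.0
  endloop
 endfacet
 facet normal -0.960 -0.048 0.276
  outer loop
   vertex 2.2 5.0 1.6
   vertex 1.8 3.8 0.0
   vertex 3.2 3.4 4.8
  endloop
 endfacet
 facet normal 0.865 0.502 -0.019
  outer loop
   vertex 2.2 5.0 1.6
   vertex 3.2 3.4 4.8
   vertex 4.4 1.2 1.4
  endloop
 endfacet
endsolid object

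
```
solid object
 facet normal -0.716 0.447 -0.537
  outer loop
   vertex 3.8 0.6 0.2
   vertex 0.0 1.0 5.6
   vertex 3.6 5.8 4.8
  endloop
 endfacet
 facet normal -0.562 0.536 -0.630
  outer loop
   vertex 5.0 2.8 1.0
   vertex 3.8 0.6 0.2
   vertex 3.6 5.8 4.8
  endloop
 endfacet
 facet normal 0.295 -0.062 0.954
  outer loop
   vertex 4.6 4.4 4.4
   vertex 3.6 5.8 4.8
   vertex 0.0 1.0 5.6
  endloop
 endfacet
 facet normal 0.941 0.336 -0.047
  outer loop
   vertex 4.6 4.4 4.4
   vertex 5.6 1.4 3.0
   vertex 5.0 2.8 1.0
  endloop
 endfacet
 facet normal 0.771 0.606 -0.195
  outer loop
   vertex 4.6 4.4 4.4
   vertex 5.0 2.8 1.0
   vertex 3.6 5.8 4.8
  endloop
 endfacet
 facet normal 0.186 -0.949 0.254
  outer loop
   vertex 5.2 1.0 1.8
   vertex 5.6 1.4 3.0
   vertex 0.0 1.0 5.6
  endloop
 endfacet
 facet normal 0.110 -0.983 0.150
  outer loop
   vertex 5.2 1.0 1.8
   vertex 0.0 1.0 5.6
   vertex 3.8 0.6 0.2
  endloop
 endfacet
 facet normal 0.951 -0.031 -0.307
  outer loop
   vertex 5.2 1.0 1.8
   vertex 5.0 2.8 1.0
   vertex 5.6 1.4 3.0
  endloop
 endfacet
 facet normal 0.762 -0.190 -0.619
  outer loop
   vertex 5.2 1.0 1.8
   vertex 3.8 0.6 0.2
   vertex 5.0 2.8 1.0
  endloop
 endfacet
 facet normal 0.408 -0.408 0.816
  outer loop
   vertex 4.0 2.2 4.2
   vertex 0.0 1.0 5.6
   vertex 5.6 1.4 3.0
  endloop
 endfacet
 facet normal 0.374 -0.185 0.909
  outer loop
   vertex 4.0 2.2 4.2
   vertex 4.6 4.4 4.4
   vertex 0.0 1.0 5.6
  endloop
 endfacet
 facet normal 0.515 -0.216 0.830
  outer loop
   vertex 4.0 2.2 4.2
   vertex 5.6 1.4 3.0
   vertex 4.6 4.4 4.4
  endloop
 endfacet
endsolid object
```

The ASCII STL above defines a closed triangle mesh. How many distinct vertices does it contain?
8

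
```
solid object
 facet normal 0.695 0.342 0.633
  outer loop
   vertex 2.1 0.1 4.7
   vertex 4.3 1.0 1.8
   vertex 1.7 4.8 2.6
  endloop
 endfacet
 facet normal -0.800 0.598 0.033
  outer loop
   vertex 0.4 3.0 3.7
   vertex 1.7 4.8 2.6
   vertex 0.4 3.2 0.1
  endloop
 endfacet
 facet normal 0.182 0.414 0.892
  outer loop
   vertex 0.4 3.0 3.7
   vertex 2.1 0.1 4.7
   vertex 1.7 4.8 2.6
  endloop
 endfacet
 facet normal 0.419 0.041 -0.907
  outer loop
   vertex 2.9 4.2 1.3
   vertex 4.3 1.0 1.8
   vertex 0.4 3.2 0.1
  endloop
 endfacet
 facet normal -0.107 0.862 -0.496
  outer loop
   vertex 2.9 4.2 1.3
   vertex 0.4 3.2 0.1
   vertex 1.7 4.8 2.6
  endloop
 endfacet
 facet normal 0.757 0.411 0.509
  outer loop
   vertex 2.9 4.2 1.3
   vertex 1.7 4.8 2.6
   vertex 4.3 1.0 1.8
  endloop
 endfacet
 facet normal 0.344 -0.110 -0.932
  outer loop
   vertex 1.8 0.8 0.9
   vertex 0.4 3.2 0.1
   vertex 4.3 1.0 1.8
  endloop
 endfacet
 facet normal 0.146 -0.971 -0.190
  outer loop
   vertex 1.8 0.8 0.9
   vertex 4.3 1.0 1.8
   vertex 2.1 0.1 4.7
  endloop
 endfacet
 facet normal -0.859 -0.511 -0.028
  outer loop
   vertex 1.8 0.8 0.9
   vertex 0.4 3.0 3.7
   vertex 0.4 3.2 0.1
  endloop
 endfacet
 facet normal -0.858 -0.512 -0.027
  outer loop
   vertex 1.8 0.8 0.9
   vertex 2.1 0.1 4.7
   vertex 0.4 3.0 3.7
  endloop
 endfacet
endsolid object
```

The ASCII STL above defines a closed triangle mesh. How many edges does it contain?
15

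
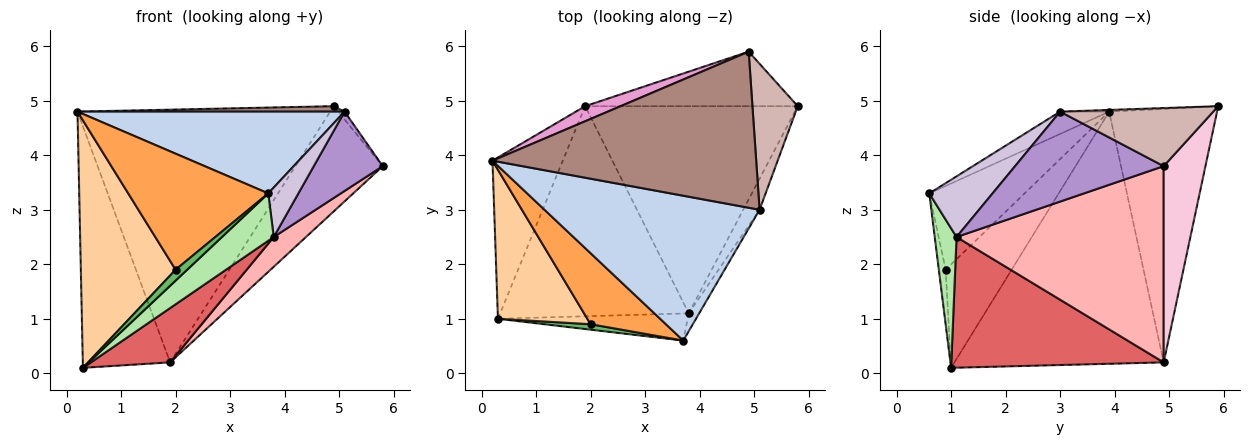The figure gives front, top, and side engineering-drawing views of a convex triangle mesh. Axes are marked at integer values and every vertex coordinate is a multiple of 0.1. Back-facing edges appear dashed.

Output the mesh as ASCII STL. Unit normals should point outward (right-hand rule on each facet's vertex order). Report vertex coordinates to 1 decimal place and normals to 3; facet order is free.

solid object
 facet normal -0.894 0.373 -0.249
  outer loop
   vertex 1.9 4.9 0.2
   vertex 0.3 1.0 0.1
   vertex 0.2 3.9 4.8
  endloop
 endfacet
 facet normal -0.090 -0.490 0.867
  outer loop
   vertex 5.1 3.0 4.8
   vertex 0.2 3.9 4.8
   vertex 3.7 0.6 3.3
  endloop
 endfacet
 facet normal -0.502 -0.738 0.452
  outer loop
   vertex 2.0 0.9 1.9
   vertex 3.7 0.6 3.3
   vertex 0.2 3.9 4.8
  endloop
 endfacet
 facet normal -0.512 -0.736 0.443
  outer loop
   vertex 2.0 0.9 1.9
   vertex 0.2 3.9 4.8
   vertex 0.3 1.0 0.1
  endloop
 endfacet
 facet normal -0.466 -0.792 0.396
  outer loop
   vertex 2.0 0.9 1.9
   vertex 0.3 1.0 0.1
   vertex 3.7 0.6 3.3
  endloop
 endfacet
 facet normal 0.343 -0.815 -0.467
  outer loop
   vertex 3.8 1.1 2.5
   vertex 3.7 0.6 3.3
   vertex 0.3 1.0 0.1
  endloop
 endfacet
 facet normal 0.557 -0.208 -0.804
  outer loop
   vertex 3.8 1.1 2.5
   vertex 0.3 1.0 0.1
   vertex 1.9 4.9 0.2
  endloop
 endfacet
 facet normal 0.675 -0.105 -0.731
  outer loop
   vertex 3.8 1.1 2.5
   vertex 1.9 4.9 0.2
   vertex 5.8 4.9 3.8
  endloop
 endfacet
 facet normal 0.895 -0.415 -0.163
  outer loop
   vertex 3.8 1.1 2.5
   vertex 5.8 4.9 3.8
   vertex 5.1 3.0 4.8
  endloop
 endfacet
 facet normal 0.892 -0.424 -0.154
  outer loop
   vertex 3.8 1.1 2.5
   vertex 5.1 3.0 4.8
   vertex 3.7 0.6 3.3
  endloop
 endfacet
 facet normal -0.006 -0.035 0.999
  outer loop
   vertex 4.9 5.9 4.9
   vertex 0.2 3.9 4.8
   vertex 5.1 3.0 4.8
  endloop
 endfacet
 facet normal 0.788 0.033 0.615
  outer loop
   vertex 4.9 5.9 4.9
   vertex 5.1 3.0 4.8
   vertex 5.8 4.9 3.8
  endloop
 endfacet
 facet normal -0.392 0.918 0.055
  outer loop
   vertex 4.9 5.9 4.9
   vertex 1.9 4.9 0.2
   vertex 0.2 3.9 4.8
  endloop
 endfacet
 facet normal 0.391 0.817 -0.423
  outer loop
   vertex 4.9 5.9 4.9
   vertex 5.8 4.9 3.8
   vertex 1.9 4.9 0.2
  endloop
 endfacet
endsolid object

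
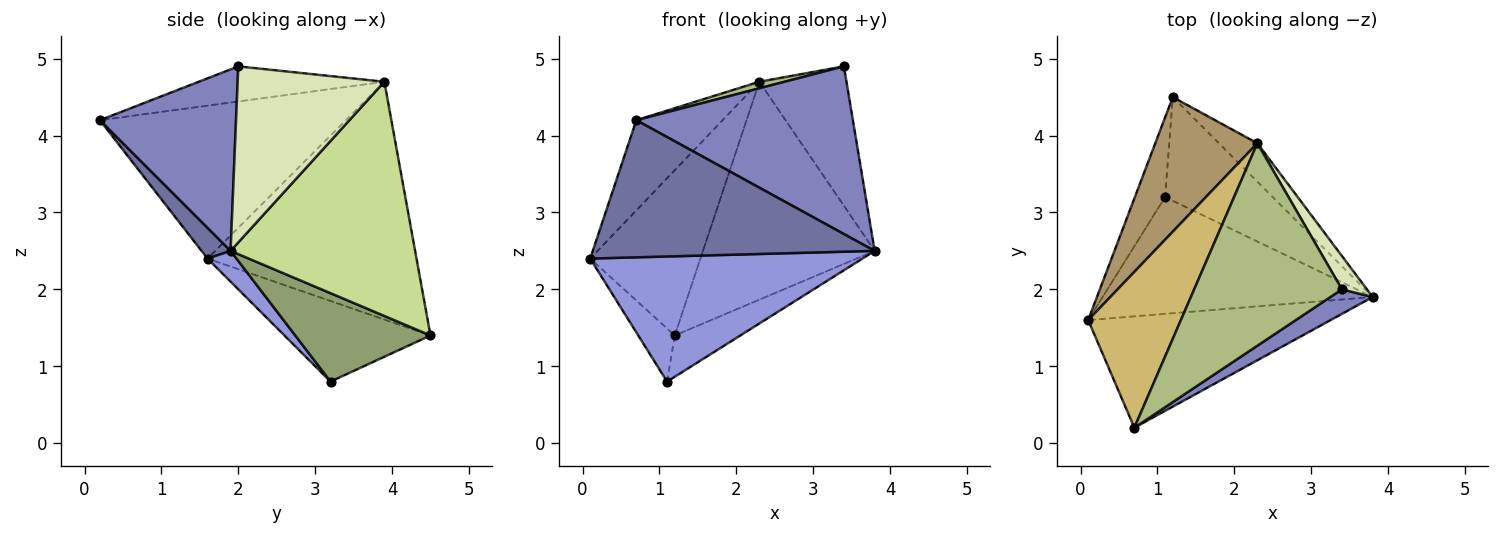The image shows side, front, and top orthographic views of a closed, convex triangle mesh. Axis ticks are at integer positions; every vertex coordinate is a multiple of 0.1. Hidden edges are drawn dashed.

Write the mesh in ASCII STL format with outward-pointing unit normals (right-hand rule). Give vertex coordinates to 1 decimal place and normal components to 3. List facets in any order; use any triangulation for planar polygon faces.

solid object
 facet normal 0.080 -0.774 -0.628
  outer loop
   vertex 0.7 0.2 4.2
   vertex 0.1 1.6 2.4
   vertex 3.8 1.9 2.5
  endloop
 endfacet
 facet normal 0.528 -0.840 0.123
  outer loop
   vertex 0.7 0.2 4.2
   vertex 3.8 1.9 2.5
   vertex 3.4 2.0 4.9
  endloop
 endfacet
 facet normal 0.077 -0.729 -0.680
  outer loop
   vertex 1.1 3.2 0.8
   vertex 3.8 1.9 2.5
   vertex 0.1 1.6 2.4
  endloop
 endfacet
 facet normal -0.912 0.228 -0.342
  outer loop
   vertex 1.1 3.2 0.8
   vertex 0.1 1.6 2.4
   vertex 1.2 4.5 1.4
  endloop
 endfacet
 facet normal 0.607 0.294 -0.739
  outer loop
   vertex 1.1 3.2 0.8
   vertex 1.2 4.5 1.4
   vertex 3.8 1.9 2.5
  endloop
 endfacet
 facet normal -0.231 -0.031 0.972
  outer loop
   vertex 2.3 3.9 4.7
   vertex 0.7 0.2 4.2
   vertex 3.4 2.0 4.9
  endloop
 endfacet
 facet normal 0.727 0.676 -0.119
  outer loop
   vertex 2.3 3.9 4.7
   vertex 3.8 1.9 2.5
   vertex 1.2 4.5 1.4
  endloop
 endfacet
 facet normal 0.853 0.507 0.121
  outer loop
   vertex 2.3 3.9 4.7
   vertex 3.4 2.0 4.9
   vertex 3.8 1.9 2.5
  endloop
 endfacet
 facet normal -0.827 0.436 0.355
  outer loop
   vertex 2.3 3.9 4.7
   vertex 1.2 4.5 1.4
   vertex 0.1 1.6 2.4
  endloop
 endfacet
 facet normal -0.819 0.287 0.496
  outer loop
   vertex 2.3 3.9 4.7
   vertex 0.1 1.6 2.4
   vertex 0.7 0.2 4.2
  endloop
 endfacet
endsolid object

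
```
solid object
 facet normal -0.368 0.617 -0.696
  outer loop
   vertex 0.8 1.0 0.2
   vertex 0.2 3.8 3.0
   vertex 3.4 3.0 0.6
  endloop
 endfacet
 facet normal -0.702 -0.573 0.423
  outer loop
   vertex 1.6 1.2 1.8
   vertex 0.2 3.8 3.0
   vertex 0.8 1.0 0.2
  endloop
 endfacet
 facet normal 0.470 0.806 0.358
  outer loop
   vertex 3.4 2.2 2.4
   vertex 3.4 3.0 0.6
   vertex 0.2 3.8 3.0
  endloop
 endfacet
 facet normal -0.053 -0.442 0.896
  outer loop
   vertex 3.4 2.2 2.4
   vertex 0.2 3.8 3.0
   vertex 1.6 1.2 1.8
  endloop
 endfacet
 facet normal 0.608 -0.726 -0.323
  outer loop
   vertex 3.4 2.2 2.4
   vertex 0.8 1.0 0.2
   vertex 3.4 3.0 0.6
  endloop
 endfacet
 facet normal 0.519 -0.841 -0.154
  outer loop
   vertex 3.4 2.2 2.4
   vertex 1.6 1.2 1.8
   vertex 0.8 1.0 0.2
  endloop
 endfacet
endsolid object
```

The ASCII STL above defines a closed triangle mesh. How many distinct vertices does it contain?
5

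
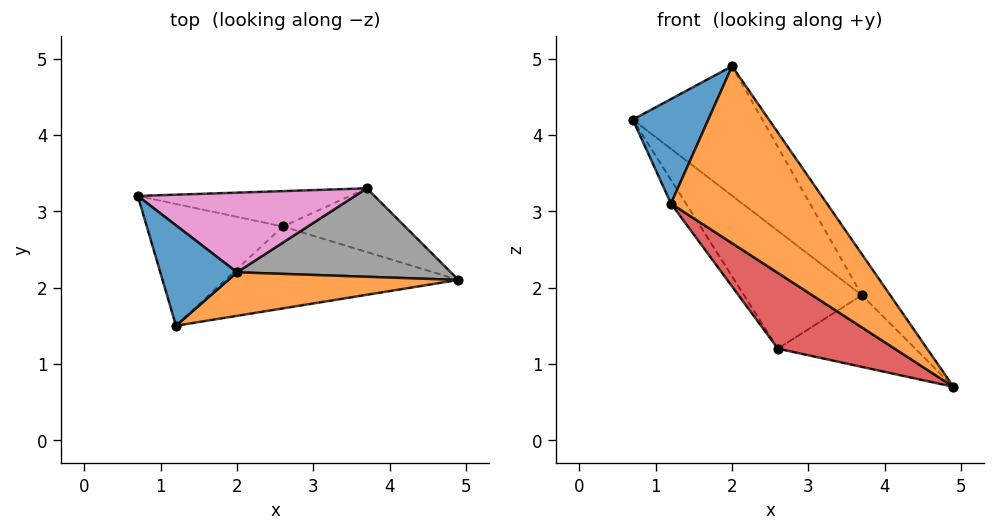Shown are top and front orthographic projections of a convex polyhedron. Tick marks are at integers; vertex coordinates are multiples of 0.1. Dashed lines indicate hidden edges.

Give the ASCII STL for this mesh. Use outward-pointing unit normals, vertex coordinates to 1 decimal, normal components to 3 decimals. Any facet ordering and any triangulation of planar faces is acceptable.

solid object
 facet normal -0.680 -0.529 0.508
  outer loop
   vertex 2.0 2.2 4.9
   vertex 0.7 3.2 4.2
   vertex 1.2 1.5 3.1
  endloop
 endfacet
 facet normal 0.298 -0.927 0.228
  outer loop
   vertex 2.0 2.2 4.9
   vertex 1.2 1.5 3.1
   vertex 4.9 2.1 0.7
  endloop
 endfacet
 facet normal -0.834 0.106 -0.542
  outer loop
   vertex 2.6 2.8 1.2
   vertex 1.2 1.5 3.1
   vertex 0.7 3.2 4.2
  endloop
 endfacet
 facet normal -0.344 -0.637 -0.690
  outer loop
   vertex 2.6 2.8 1.2
   vertex 4.9 2.1 0.7
   vertex 1.2 1.5 3.1
  endloop
 endfacet
 facet normal -0.245 0.929 -0.279
  outer loop
   vertex 3.7 3.3 1.9
   vertex 2.6 2.8 1.2
   vertex 0.7 3.2 4.2
  endloop
 endfacet
 facet normal 0.083 0.745 -0.662
  outer loop
   vertex 3.7 3.3 1.9
   vertex 4.9 2.1 0.7
   vertex 2.6 2.8 1.2
  endloop
 endfacet
 facet normal 0.350 0.798 0.491
  outer loop
   vertex 3.7 3.3 1.9
   vertex 0.7 3.2 4.2
   vertex 2.0 2.2 4.9
  endloop
 endfacet
 facet normal 0.799 0.253 0.546
  outer loop
   vertex 3.7 3.3 1.9
   vertex 2.0 2.2 4.9
   vertex 4.9 2.1 0.7
  endloop
 endfacet
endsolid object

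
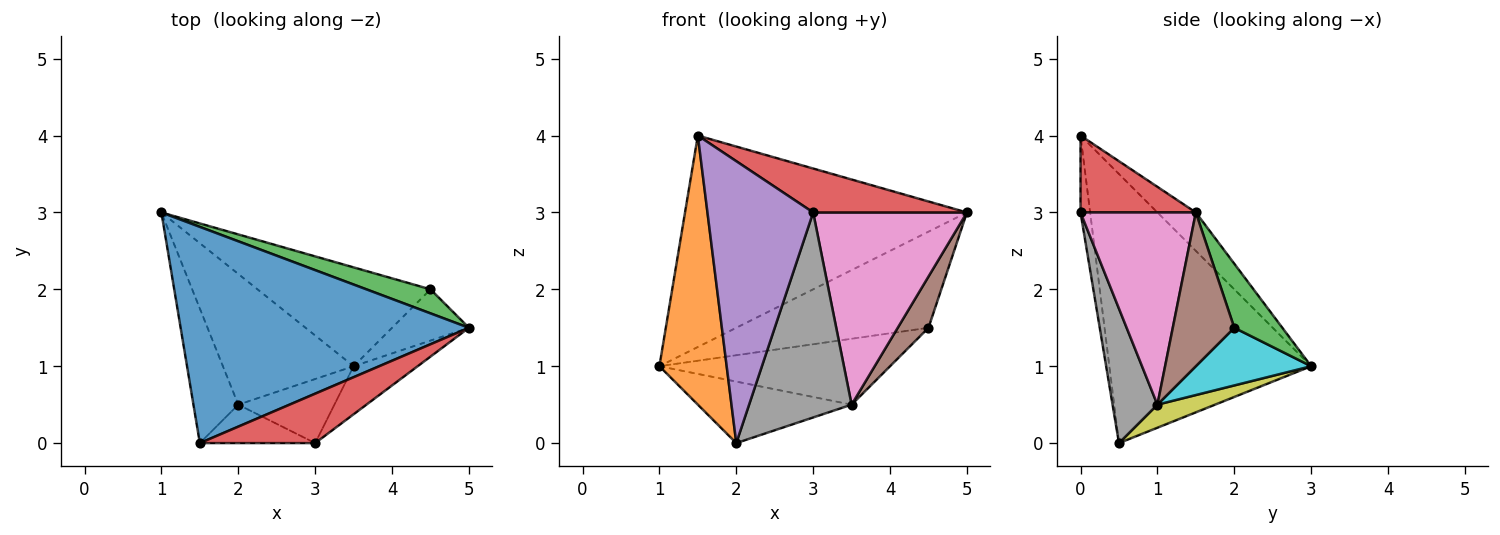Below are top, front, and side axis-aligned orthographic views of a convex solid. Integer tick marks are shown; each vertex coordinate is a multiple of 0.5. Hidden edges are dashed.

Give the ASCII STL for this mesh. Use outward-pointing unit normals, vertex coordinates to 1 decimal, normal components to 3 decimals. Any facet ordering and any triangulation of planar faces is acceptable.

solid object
 facet normal -0.095 0.696 0.712
  outer loop
   vertex 1.5 0.0 4.0
   vertex 5.0 1.5 3.0
   vertex 1.0 3.0 1.0
  endloop
 endfacet
 facet normal -0.937 -0.312 -0.156
  outer loop
   vertex 2.0 0.5 0.0
   vertex 1.5 0.0 4.0
   vertex 1.0 3.0 1.0
  endloop
 endfacet
 facet normal 0.236 0.943 0.236
  outer loop
   vertex 4.5 2.0 1.5
   vertex 1.0 3.0 1.0
   vertex 5.0 1.5 3.0
  endloop
 endfacet
 facet normal 0.446 -0.595 0.669
  outer loop
   vertex 3.0 0.0 3.0
   vertex 5.0 1.5 3.0
   vertex 1.5 0.0 4.0
  endloop
 endfacet
 facet normal -0.090 -0.987 -0.135
  outer loop
   vertex 3.0 0.0 3.0
   vertex 1.5 0.0 4.0
   vertex 2.0 0.5 0.0
  endloop
 endfacet
 facet normal 0.816 -0.408 -0.408
  outer loop
   vertex 3.5 1.0 0.5
   vertex 4.5 2.0 1.5
   vertex 5.0 1.5 3.0
  endloop
 endfacet
 facet normal 0.588 -0.784 -0.196
  outer loop
   vertex 3.5 1.0 0.5
   vertex 5.0 1.5 3.0
   vertex 3.0 0.0 3.0
  endloop
 endfacet
 facet normal 0.385 -0.881 -0.275
  outer loop
   vertex 3.5 1.0 0.5
   vertex 3.0 0.0 3.0
   vertex 2.0 0.5 0.0
  endloop
 endfacet
 facet normal 0.158 0.420 -0.894
  outer loop
   vertex 3.5 1.0 0.5
   vertex 2.0 0.5 0.0
   vertex 1.0 3.0 1.0
  endloop
 endfacet
 facet normal 0.267 0.535 -0.802
  outer loop
   vertex 3.5 1.0 0.5
   vertex 1.0 3.0 1.0
   vertex 4.5 2.0 1.5
  endloop
 endfacet
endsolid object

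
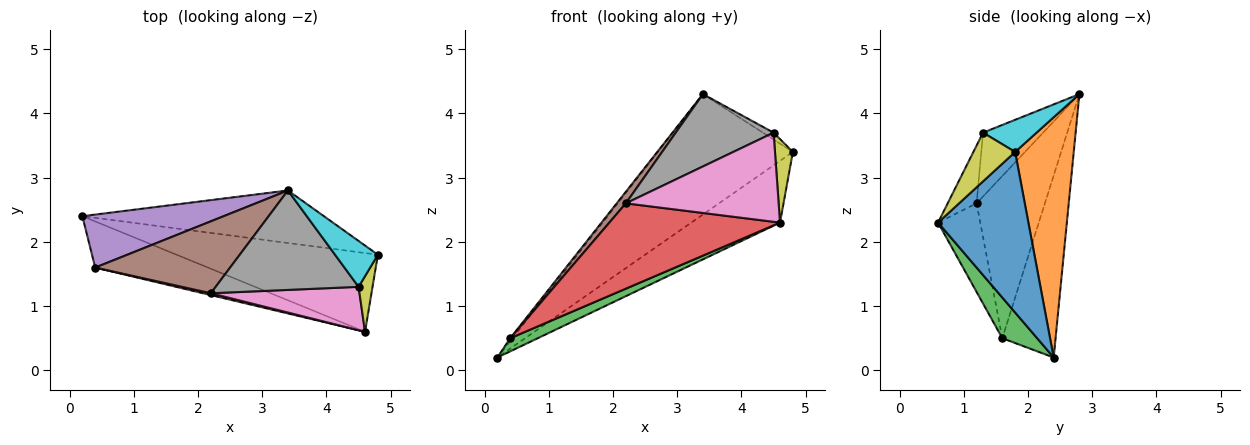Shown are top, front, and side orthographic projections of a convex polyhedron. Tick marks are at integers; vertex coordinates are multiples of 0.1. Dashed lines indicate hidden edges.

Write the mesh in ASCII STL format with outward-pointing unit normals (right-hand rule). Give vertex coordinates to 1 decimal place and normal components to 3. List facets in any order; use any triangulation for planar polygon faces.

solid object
 facet normal 0.532 0.522 -0.667
  outer loop
   vertex 4.6 0.6 2.3
   vertex 0.2 2.4 0.2
   vertex 4.8 1.8 3.4
  endloop
 endfacet
 facet normal 0.370 0.852 -0.372
  outer loop
   vertex 3.4 2.8 4.3
   vertex 4.8 1.8 3.4
   vertex 0.2 2.4 0.2
  endloop
 endfacet
 facet normal 0.328 -0.259 -0.909
  outer loop
   vertex 0.4 1.6 0.5
   vertex 0.2 2.4 0.2
   vertex 4.6 0.6 2.3
  endloop
 endfacet
 facet normal -0.240 -0.971 0.021
  outer loop
   vertex 0.4 1.6 0.5
   vertex 4.6 0.6 2.3
   vertex 2.2 1.2 2.6
  endloop
 endfacet
 facet normal -0.789 0.033 0.613
  outer loop
   vertex 0.4 1.6 0.5
   vertex 3.4 2.8 4.3
   vertex 0.2 2.4 0.2
  endloop
 endfacet
 facet normal -0.765 -0.102 0.636
  outer loop
   vertex 0.4 1.6 0.5
   vertex 2.2 1.2 2.6
   vertex 3.4 2.8 4.3
  endloop
 endfacet
 facet normal -0.168 -0.886 0.431
  outer loop
   vertex 4.5 1.3 3.7
   vertex 2.2 1.2 2.6
   vertex 4.6 0.6 2.3
  endloop
 endfacet
 facet normal -0.340 -0.553 0.761
  outer loop
   vertex 4.5 1.3 3.7
   vertex 3.4 2.8 4.3
   vertex 2.2 1.2 2.6
  endloop
 endfacet
 facet normal 0.889 -0.381 0.254
  outer loop
   vertex 4.5 1.3 3.7
   vertex 4.6 0.6 2.3
   vertex 4.8 1.8 3.4
  endloop
 endfacet
 facet normal 0.596 0.119 0.794
  outer loop
   vertex 4.5 1.3 3.7
   vertex 4.8 1.8 3.4
   vertex 3.4 2.8 4.3
  endloop
 endfacet
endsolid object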